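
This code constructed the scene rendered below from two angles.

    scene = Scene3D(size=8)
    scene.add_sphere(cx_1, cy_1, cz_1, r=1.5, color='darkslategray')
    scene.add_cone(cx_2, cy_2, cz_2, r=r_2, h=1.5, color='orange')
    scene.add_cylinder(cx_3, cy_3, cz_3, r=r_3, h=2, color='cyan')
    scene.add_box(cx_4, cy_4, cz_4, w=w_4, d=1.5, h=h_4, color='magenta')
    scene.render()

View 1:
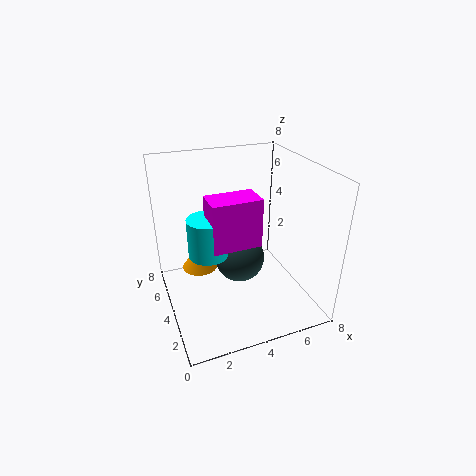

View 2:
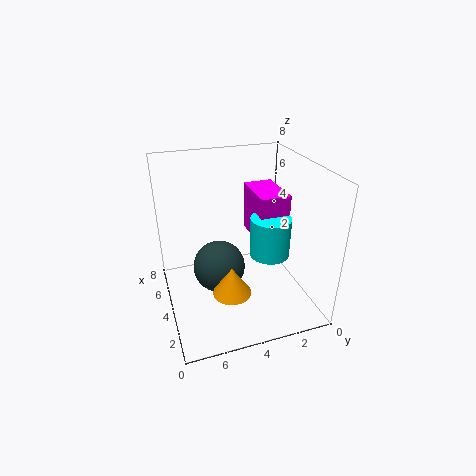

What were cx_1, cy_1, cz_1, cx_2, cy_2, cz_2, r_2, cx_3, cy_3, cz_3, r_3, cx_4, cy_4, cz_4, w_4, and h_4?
cx_1 = 4.5
cy_1 = 5
cz_1 = 2
cx_2 = 2
cy_2 = 5
cz_2 = 2
r_2 = 1
cx_3 = 2
cy_3 = 3
cz_3 = 4
r_3 = 1
cx_4 = 2
cy_4 = 2
cz_4 = 4.5
w_4 = 2.5
h_4 = 2.5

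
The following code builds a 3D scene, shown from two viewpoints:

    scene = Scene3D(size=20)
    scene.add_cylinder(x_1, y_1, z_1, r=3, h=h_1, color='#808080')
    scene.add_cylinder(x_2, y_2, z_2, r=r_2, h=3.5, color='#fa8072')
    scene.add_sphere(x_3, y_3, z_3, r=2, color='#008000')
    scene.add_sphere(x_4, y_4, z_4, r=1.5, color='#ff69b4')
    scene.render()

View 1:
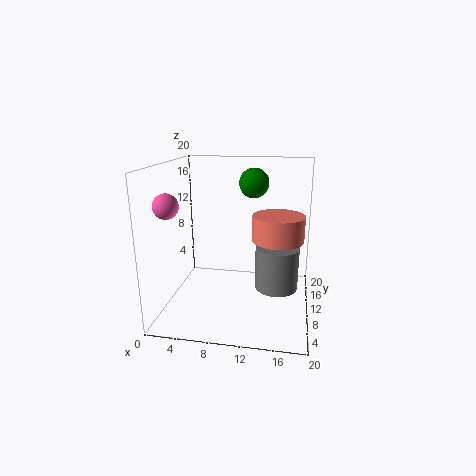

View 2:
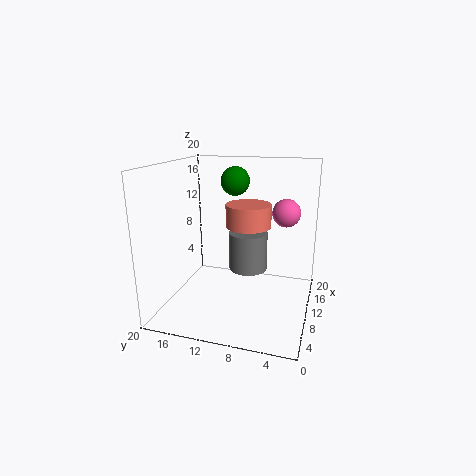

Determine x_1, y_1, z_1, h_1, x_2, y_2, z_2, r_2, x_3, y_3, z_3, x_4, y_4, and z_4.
x_1 = 15.5
y_1 = 10
z_1 = 3
h_1 = 6
x_2 = 15.5
y_2 = 10
z_2 = 10
r_2 = 3.5
x_3 = 12
y_3 = 11
z_3 = 17.5
x_4 = 3
y_4 = 2.5
z_4 = 16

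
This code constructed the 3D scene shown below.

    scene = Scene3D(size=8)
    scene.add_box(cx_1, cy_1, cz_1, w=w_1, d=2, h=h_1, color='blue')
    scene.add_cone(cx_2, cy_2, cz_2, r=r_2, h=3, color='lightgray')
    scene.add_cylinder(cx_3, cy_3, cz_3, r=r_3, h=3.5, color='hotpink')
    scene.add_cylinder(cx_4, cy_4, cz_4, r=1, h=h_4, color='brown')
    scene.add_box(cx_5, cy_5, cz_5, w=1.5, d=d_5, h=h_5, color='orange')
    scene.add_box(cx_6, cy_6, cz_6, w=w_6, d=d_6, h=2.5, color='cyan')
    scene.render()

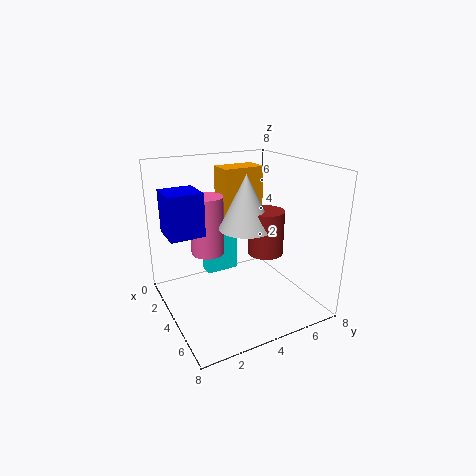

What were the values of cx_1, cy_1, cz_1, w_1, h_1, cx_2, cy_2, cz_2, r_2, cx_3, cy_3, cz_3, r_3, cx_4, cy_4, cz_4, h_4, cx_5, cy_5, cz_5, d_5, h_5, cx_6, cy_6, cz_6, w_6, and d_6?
cx_1 = 1
cy_1 = 0.5
cz_1 = 4
w_1 = 2
h_1 = 2.5
cx_2 = 4
cy_2 = 4.5
cz_2 = 4.5
r_2 = 1.5
cx_3 = 2
cy_3 = 3
cz_3 = 2.5
r_3 = 1
cx_4 = 4.5
cy_4 = 5.5
cz_4 = 3
h_4 = 2.5
cx_5 = 1
cy_5 = 4
cz_5 = 4
d_5 = 2.5
h_5 = 3.5
cx_6 = 1
cy_6 = 3
cz_6 = 1
w_6 = 1
d_6 = 2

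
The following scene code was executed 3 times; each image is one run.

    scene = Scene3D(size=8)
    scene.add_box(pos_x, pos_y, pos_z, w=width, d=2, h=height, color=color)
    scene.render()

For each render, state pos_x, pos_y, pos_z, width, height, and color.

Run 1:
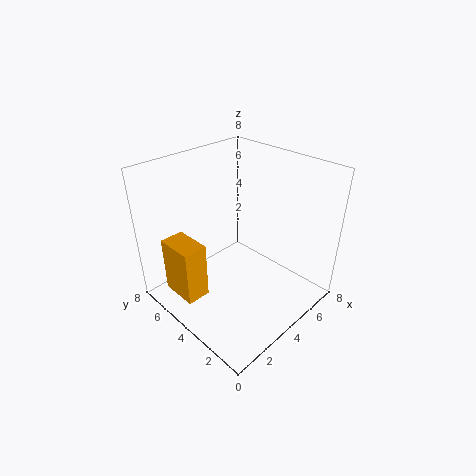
pos_x = 0.25, pos_y = 3.75, pos_z = 1.75, width = 1.25, height = 3, color = 'orange'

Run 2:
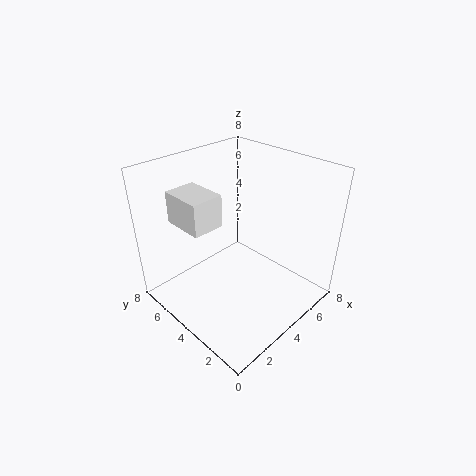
pos_x = 0.25, pos_y = 2.75, pos_z = 6.25, width = 1.5, height = 1.5, color = 'white'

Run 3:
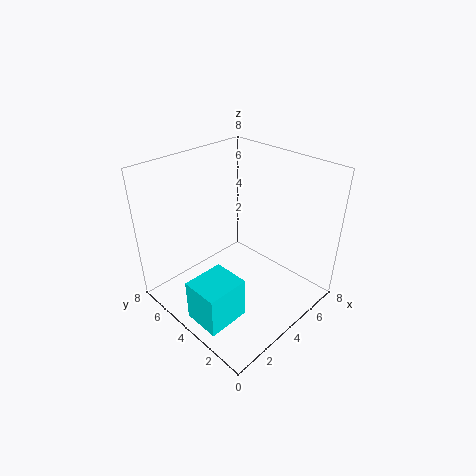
pos_x = 0.25, pos_y = 2, pos_z = 0.75, width = 2.25, height = 2.25, color = 'cyan'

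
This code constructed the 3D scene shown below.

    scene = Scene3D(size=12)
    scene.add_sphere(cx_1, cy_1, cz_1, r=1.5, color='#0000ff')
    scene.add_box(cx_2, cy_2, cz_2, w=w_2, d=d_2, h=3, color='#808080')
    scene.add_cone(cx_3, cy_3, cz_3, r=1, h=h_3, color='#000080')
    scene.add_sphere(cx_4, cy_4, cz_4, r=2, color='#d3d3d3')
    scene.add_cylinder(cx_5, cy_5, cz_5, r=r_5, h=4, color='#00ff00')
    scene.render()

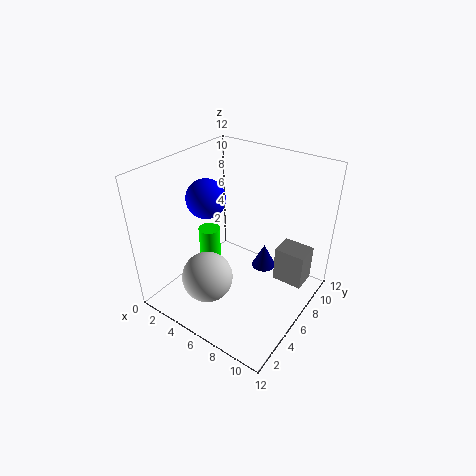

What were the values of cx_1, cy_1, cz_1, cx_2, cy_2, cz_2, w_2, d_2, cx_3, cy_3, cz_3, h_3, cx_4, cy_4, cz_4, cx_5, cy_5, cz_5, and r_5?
cx_1 = 4.5, cy_1 = 4, cz_1 = 10, cx_2 = 9, cy_2 = 7, cz_2 = 2.5, w_2 = 2.5, d_2 = 2, cx_3 = 8, cy_3 = 7, cz_3 = 3.5, h_3 = 2, cx_4 = 5.5, cy_4 = 2.5, cz_4 = 4, cx_5 = 2, cy_5 = 7, cz_5 = 1, r_5 = 1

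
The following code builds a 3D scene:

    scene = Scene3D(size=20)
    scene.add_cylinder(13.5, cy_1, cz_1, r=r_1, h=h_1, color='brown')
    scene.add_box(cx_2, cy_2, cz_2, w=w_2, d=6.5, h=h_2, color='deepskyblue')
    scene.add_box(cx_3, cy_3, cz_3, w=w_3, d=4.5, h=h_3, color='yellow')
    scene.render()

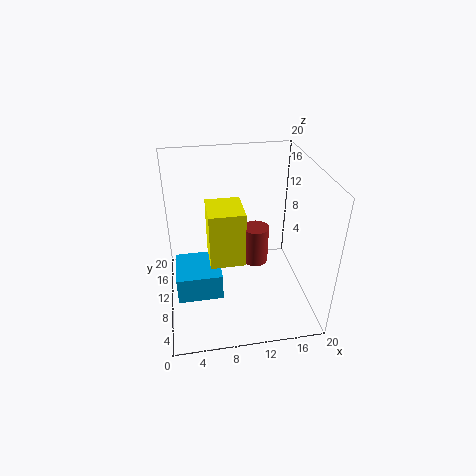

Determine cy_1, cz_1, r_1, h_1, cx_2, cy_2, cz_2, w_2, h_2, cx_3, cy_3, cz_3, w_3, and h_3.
cy_1 = 14, cz_1 = 3, r_1 = 2, h_1 = 6, cx_2 = 1, cy_2 = 8, cz_2 = 1, w_2 = 6.5, h_2 = 4, cx_3 = 5.5, cy_3 = 2, cz_3 = 11.5, w_3 = 4, h_3 = 6.5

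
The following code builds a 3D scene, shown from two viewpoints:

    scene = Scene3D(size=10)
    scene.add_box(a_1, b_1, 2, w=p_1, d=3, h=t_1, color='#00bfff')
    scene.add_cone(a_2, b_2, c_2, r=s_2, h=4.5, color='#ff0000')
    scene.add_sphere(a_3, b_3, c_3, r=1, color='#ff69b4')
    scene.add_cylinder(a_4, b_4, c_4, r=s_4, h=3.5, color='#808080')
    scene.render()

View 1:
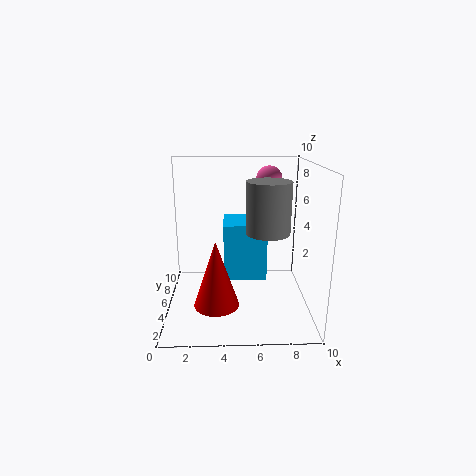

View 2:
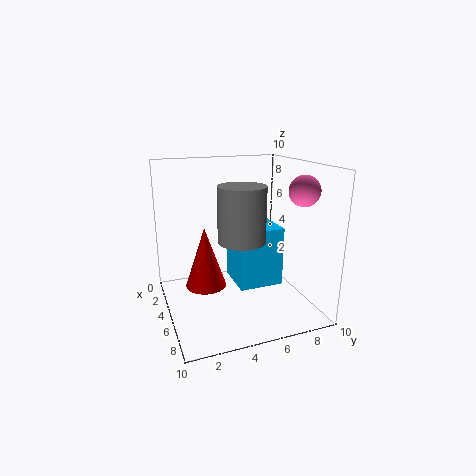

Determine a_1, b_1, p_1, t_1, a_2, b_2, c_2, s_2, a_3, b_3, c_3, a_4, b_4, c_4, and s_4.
a_1 = 4; b_1 = 4.5; p_1 = 3; t_1 = 4; a_2 = 3.5; b_2 = 3; c_2 = 1; s_2 = 1.5; a_3 = 7.5; b_3 = 8.5; c_3 = 8.5; a_4 = 7; b_4 = 4.5; c_4 = 5.5; s_4 = 1.5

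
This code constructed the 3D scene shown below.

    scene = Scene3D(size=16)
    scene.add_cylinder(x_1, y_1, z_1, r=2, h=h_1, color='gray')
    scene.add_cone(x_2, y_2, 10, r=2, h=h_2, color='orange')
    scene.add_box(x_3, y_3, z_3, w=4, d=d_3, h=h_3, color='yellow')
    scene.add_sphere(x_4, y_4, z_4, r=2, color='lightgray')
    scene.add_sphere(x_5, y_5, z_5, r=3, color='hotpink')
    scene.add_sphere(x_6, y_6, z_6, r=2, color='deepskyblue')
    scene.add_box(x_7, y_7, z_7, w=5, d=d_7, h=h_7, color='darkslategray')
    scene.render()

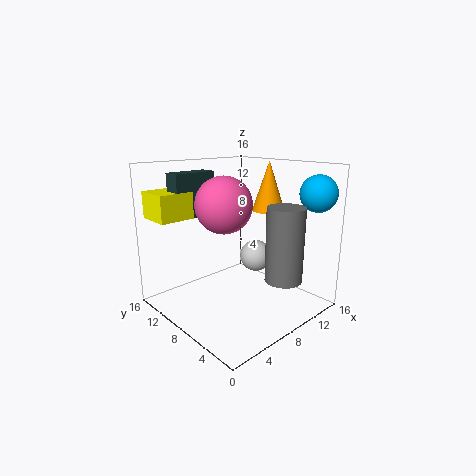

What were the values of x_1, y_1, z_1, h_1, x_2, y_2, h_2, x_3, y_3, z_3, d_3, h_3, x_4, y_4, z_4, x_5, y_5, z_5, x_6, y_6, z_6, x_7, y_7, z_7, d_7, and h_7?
x_1 = 10
y_1 = 3
z_1 = 4
h_1 = 8
x_2 = 14
y_2 = 9
h_2 = 6
x_3 = 1
y_3 = 12
z_3 = 10
d_3 = 4
h_3 = 3
x_4 = 13
y_4 = 10
z_4 = 4
x_5 = 6
y_5 = 8
z_5 = 12
x_6 = 14
y_6 = 2
z_6 = 13
x_7 = 3
y_7 = 12
z_7 = 10
d_7 = 2
h_7 = 5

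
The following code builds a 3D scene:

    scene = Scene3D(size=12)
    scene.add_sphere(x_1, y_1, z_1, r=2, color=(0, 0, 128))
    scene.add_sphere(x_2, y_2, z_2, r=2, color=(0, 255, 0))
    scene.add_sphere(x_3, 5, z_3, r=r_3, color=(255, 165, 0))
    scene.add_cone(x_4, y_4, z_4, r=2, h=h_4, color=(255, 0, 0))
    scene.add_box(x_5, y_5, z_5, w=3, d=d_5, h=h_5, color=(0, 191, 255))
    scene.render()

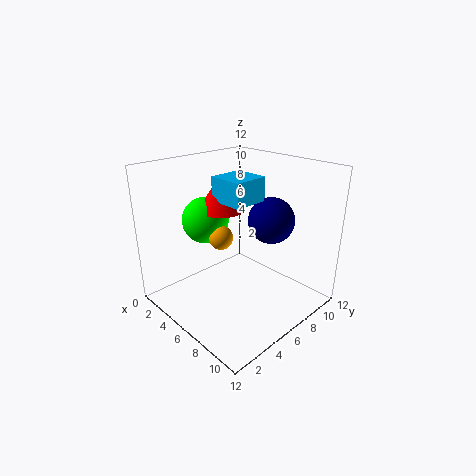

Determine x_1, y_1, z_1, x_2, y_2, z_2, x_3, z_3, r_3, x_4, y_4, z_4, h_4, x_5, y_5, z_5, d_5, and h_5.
x_1 = 7; y_1 = 9; z_1 = 7; x_2 = 3; y_2 = 5; z_2 = 7; x_3 = 5; z_3 = 6; r_3 = 1; x_4 = 4; y_4 = 6; z_4 = 8; h_4 = 3; x_5 = 4; y_5 = 5; z_5 = 9; d_5 = 3; h_5 = 2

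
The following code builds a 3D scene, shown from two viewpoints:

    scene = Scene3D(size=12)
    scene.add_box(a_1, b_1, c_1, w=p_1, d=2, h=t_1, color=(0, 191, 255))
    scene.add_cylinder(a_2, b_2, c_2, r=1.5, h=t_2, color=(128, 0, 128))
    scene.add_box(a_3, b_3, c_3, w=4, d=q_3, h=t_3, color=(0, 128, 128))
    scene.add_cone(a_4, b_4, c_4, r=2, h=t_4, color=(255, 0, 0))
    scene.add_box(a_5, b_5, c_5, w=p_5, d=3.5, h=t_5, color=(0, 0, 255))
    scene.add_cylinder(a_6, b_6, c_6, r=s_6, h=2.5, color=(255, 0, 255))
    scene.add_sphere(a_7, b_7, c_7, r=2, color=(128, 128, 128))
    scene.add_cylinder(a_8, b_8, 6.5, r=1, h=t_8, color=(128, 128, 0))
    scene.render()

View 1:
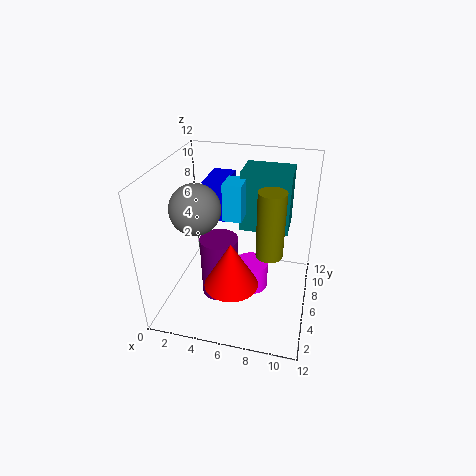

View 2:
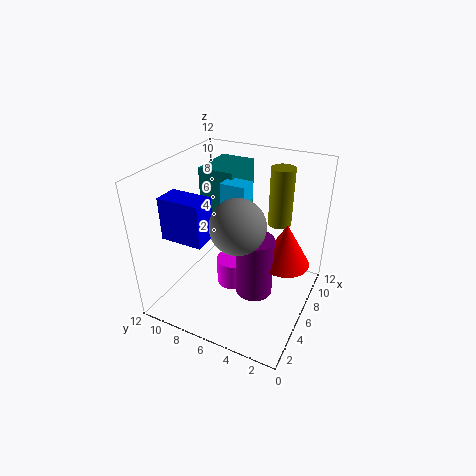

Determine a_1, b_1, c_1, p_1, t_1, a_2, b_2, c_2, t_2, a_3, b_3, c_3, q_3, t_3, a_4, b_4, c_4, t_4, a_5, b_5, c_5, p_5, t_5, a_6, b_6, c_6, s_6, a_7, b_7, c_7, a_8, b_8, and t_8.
a_1 = 5, b_1 = 5, c_1 = 8, p_1 = 1.5, t_1 = 3, a_2 = 5, b_2 = 4, c_2 = 2, t_2 = 5, a_3 = 6, b_3 = 6.5, c_3 = 6.5, q_3 = 3, t_3 = 5, a_4 = 6.5, b_4 = 2, c_4 = 4.5, t_4 = 3.5, a_5 = 2.5, b_5 = 7.5, c_5 = 6.5, p_5 = 2, t_5 = 3.5, a_6 = 7, b_6 = 7, c_6 = 0.5, s_6 = 1.5, a_7 = 3, b_7 = 4.5, c_7 = 9, a_8 = 9, b_8 = 3.5, t_8 = 5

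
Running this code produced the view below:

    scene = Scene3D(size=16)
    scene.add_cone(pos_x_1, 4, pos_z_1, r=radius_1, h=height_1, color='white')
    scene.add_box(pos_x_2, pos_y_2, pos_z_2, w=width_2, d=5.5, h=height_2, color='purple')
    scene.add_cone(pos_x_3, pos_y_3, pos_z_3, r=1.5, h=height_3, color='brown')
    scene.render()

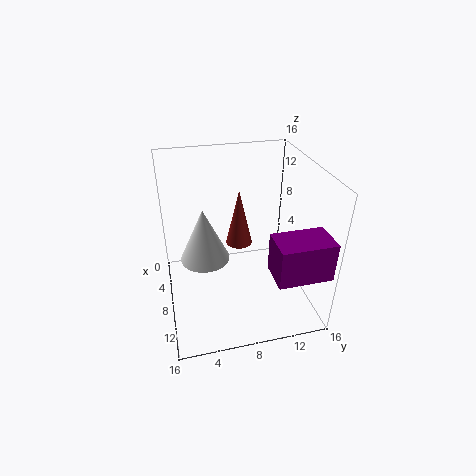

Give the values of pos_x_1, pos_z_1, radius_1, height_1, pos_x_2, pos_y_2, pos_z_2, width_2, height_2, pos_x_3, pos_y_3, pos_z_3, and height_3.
pos_x_1 = 10; pos_z_1 = 7.5; radius_1 = 2.5; height_1 = 5.5; pos_x_2 = 12.5; pos_y_2 = 10; pos_z_2 = 7; width_2 = 3.5; height_2 = 4; pos_x_3 = 6.5; pos_y_3 = 8.5; pos_z_3 = 6.5; height_3 = 6.5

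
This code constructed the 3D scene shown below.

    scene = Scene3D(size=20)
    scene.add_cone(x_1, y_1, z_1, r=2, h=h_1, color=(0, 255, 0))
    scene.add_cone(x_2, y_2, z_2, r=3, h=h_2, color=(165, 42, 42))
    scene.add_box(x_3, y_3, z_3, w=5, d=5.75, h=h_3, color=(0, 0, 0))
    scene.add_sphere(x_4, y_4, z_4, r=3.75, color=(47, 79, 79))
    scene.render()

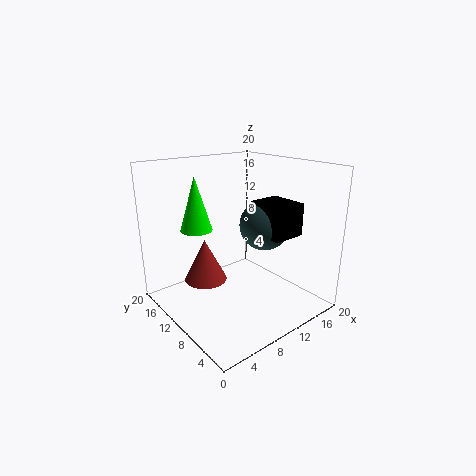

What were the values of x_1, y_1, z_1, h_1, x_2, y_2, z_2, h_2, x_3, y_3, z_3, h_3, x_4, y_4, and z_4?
x_1 = 3.75
y_1 = 10.5
z_1 = 12.5
h_1 = 6.75
x_2 = 6.25
y_2 = 12.75
z_2 = 3.75
h_2 = 6
x_3 = 13.75
y_3 = 6
z_3 = 9.5
h_3 = 4.75
x_4 = 15.5
y_4 = 10.5
z_4 = 10.5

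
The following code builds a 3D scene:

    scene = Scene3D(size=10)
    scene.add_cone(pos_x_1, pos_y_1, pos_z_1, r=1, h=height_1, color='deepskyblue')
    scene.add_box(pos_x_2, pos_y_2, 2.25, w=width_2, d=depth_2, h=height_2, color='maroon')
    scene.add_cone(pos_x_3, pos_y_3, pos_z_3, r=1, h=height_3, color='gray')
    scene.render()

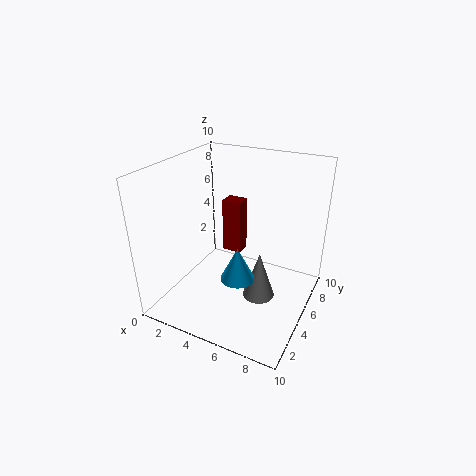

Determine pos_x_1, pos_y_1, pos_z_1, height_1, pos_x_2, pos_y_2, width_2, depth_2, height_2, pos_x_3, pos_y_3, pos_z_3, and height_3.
pos_x_1 = 6.75; pos_y_1 = 1.5; pos_z_1 = 4.5; height_1 = 2; pos_x_2 = 2.5; pos_y_2 = 7.25; width_2 = 1.5; depth_2 = 1.25; height_2 = 4.25; pos_x_3 = 7.5; pos_y_3 = 3; pos_z_3 = 2.5; height_3 = 3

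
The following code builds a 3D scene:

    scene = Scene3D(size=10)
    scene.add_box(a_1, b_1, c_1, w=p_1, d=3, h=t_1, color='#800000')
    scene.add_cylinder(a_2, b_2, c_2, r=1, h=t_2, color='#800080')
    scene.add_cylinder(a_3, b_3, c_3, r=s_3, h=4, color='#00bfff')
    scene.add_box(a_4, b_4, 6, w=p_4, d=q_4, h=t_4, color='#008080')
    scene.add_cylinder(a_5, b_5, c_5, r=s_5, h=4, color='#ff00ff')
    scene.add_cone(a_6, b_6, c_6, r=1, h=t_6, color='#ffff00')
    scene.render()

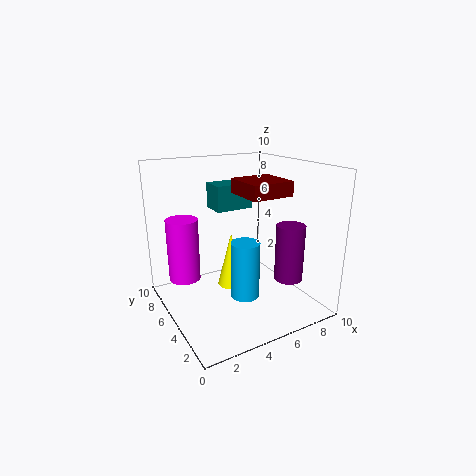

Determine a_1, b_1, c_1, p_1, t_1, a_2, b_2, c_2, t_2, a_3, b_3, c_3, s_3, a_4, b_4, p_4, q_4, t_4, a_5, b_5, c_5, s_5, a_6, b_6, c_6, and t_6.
a_1 = 5, b_1 = 3, c_1 = 8, p_1 = 3, t_1 = 1, a_2 = 8, b_2 = 3, c_2 = 2, t_2 = 4, a_3 = 5, b_3 = 4, c_3 = 1, s_3 = 1, a_4 = 5, b_4 = 8, p_4 = 3, q_4 = 2, t_4 = 2, a_5 = 1, b_5 = 5, c_5 = 3, s_5 = 1, a_6 = 5, b_6 = 6, c_6 = 1, t_6 = 4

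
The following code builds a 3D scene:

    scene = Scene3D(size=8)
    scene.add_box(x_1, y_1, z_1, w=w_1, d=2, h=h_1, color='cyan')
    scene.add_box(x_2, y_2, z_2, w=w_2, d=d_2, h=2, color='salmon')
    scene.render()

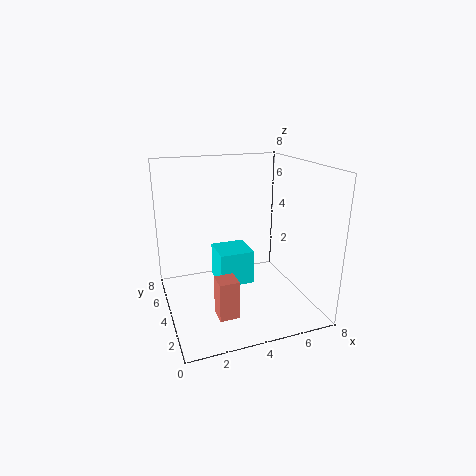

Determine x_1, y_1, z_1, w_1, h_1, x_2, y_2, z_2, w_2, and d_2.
x_1 = 3, y_1 = 4, z_1 = 1, w_1 = 2, h_1 = 2, x_2 = 2, y_2 = 1, z_2 = 1, w_2 = 1, d_2 = 1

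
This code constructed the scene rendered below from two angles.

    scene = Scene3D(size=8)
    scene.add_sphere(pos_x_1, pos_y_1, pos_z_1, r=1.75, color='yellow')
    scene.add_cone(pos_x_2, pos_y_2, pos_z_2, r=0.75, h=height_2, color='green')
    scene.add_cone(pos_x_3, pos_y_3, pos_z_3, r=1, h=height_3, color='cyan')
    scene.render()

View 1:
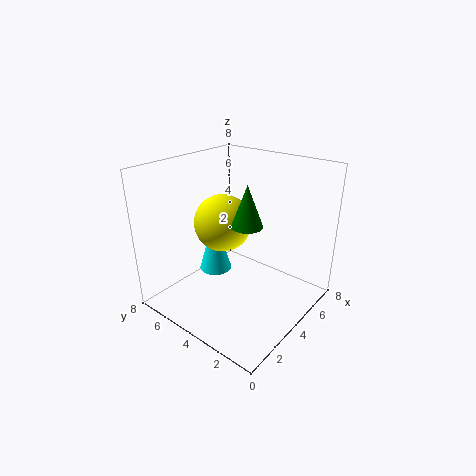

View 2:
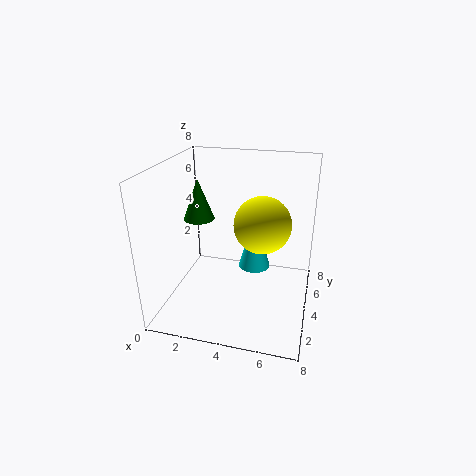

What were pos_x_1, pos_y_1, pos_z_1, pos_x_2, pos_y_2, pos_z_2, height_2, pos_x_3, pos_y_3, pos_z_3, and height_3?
pos_x_1 = 5; pos_y_1 = 6; pos_z_1 = 4; pos_x_2 = 2.5; pos_y_2 = 2.25; pos_z_2 = 5.75; height_2 = 2; pos_x_3 = 4.5; pos_y_3 = 6.25; pos_z_3 = 1; height_3 = 3.5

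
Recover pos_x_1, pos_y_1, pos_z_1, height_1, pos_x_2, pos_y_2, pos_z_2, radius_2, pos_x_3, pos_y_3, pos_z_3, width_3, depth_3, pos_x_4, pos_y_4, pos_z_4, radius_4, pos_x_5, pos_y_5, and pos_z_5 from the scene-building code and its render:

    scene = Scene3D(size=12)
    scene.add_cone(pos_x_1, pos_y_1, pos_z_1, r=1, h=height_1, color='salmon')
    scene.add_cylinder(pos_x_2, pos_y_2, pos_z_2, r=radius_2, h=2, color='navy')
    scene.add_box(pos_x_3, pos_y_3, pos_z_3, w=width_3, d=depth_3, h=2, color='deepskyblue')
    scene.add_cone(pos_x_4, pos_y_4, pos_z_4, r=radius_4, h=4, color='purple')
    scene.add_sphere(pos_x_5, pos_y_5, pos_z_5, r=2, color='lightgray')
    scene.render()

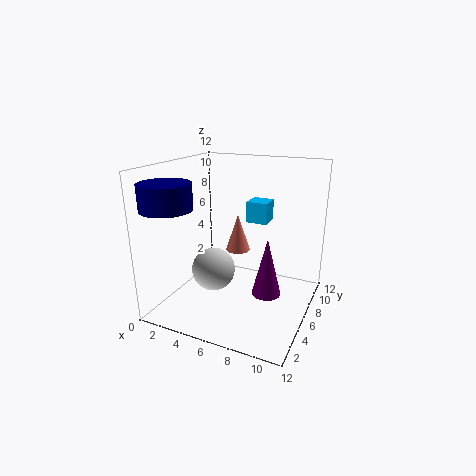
pos_x_1 = 6; pos_y_1 = 6; pos_z_1 = 5; height_1 = 3; pos_x_2 = 2; pos_y_2 = 2; pos_z_2 = 9; radius_2 = 2; pos_x_3 = 5; pos_y_3 = 10; pos_z_3 = 6; width_3 = 2; depth_3 = 2; pos_x_4 = 10; pos_y_4 = 2; pos_z_4 = 4; radius_4 = 1; pos_x_5 = 3; pos_y_5 = 7; pos_z_5 = 2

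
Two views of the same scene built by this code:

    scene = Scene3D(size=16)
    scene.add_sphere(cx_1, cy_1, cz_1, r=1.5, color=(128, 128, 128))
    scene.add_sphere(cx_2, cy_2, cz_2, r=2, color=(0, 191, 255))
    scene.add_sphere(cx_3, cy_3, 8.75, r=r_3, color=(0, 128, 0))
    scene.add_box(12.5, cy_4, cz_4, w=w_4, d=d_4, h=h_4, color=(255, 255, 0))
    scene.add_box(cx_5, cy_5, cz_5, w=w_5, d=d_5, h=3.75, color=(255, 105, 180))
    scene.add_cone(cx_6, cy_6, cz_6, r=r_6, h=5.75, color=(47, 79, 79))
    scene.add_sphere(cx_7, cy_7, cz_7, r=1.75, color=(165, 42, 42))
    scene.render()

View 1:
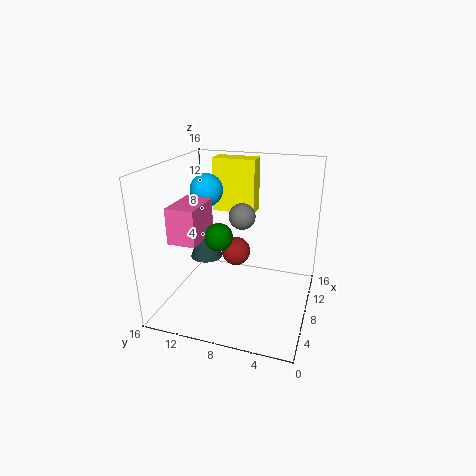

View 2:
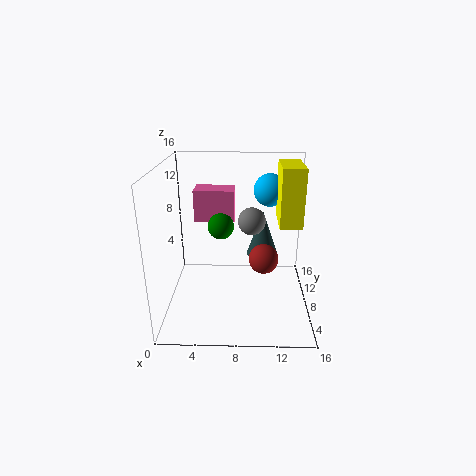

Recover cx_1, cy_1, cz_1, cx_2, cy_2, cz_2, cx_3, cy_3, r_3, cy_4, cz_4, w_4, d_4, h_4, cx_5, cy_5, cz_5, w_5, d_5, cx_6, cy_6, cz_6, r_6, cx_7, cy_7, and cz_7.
cx_1 = 9.5
cy_1 = 8
cz_1 = 10
cx_2 = 11.75
cy_2 = 13.25
cz_2 = 12
cx_3 = 6
cy_3 = 9.5
r_3 = 1.5
cy_4 = 7.5
cz_4 = 9.25
w_4 = 2.5
d_4 = 5.25
h_4 = 6.5
cx_5 = 2.75
cy_5 = 10.75
cz_5 = 8.75
w_5 = 4.75
d_5 = 3
cx_6 = 11
cy_6 = 13.25
cz_6 = 3.5
r_6 = 2
cx_7 = 11
cy_7 = 9.25
cz_7 = 4.75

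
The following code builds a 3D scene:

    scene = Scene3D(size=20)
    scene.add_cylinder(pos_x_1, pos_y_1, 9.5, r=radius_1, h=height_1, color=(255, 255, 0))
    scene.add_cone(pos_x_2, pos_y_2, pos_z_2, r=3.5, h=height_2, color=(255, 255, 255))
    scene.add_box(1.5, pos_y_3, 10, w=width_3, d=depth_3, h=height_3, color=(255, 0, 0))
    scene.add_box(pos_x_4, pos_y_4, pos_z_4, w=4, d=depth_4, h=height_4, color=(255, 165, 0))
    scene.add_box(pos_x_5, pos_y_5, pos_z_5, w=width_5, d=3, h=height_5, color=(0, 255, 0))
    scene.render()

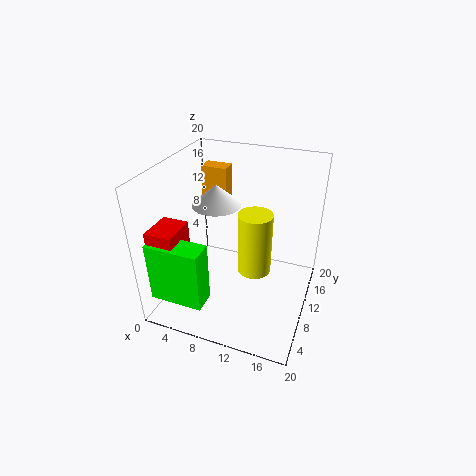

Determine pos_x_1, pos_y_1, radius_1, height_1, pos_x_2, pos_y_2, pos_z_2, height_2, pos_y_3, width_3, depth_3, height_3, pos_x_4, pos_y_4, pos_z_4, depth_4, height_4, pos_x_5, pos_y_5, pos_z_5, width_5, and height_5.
pos_x_1 = 14
pos_y_1 = 5
radius_1 = 2
height_1 = 7.5
pos_x_2 = 6
pos_y_2 = 12
pos_z_2 = 13.5
height_2 = 3
pos_y_3 = 1
width_3 = 3.5
depth_3 = 4.5
height_3 = 4
pos_x_4 = 2
pos_y_4 = 15.5
pos_z_4 = 11
depth_4 = 2.5
height_4 = 6.5
pos_x_5 = 1.5
pos_y_5 = 0.5
pos_z_5 = 4.5
width_5 = 7
height_5 = 8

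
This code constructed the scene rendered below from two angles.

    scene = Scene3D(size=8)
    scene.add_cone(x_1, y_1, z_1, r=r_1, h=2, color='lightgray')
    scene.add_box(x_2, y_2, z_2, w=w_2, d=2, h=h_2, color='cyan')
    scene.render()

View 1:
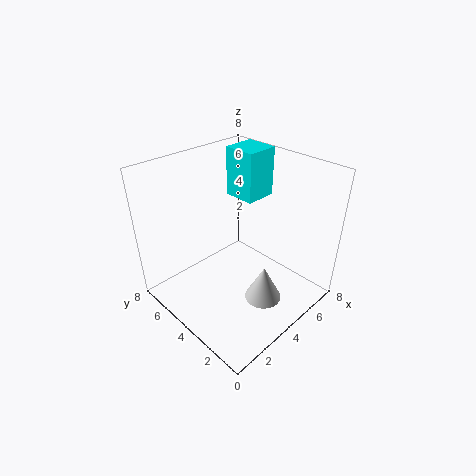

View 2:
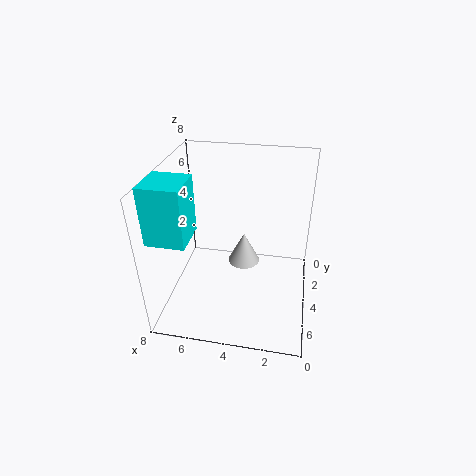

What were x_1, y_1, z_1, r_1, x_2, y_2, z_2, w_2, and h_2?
x_1 = 4, y_1 = 2, z_1 = 1, r_1 = 1, x_2 = 6, y_2 = 5, z_2 = 5, w_2 = 2, h_2 = 3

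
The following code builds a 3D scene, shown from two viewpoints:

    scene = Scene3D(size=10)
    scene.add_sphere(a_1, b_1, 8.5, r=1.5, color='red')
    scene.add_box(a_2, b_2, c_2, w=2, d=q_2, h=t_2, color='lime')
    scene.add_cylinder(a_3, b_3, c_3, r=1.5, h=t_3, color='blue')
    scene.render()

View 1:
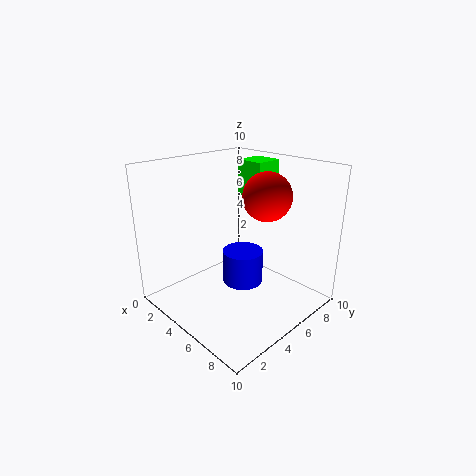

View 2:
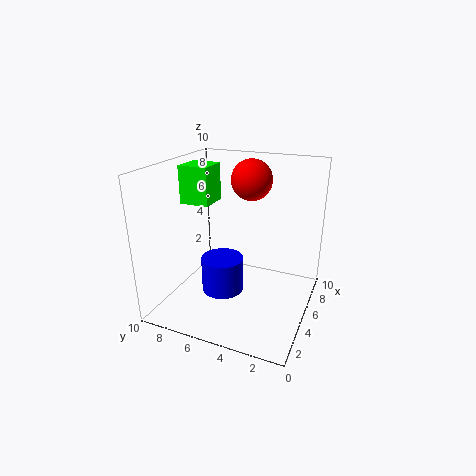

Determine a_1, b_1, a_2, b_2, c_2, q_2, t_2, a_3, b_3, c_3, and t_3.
a_1 = 7.5, b_1 = 5, a_2 = 3.5, b_2 = 6.5, c_2 = 7.5, q_2 = 2, t_2 = 2.5, a_3 = 4.5, b_3 = 6, c_3 = 1, t_3 = 2.5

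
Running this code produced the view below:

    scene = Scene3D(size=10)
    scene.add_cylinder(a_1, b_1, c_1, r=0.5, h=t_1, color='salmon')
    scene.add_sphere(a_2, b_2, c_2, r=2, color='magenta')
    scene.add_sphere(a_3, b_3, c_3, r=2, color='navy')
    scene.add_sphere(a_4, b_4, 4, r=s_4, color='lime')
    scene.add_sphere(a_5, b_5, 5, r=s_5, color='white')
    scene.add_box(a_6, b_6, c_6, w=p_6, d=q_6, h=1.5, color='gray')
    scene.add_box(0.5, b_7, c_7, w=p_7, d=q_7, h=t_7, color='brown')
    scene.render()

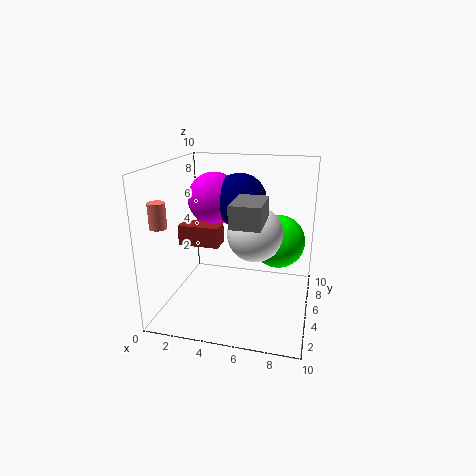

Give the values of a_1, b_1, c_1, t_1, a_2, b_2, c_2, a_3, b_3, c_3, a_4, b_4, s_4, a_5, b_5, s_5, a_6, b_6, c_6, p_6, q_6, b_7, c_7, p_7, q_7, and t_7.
a_1 = 1.5, b_1 = 0.5, c_1 = 7, t_1 = 1.5, a_2 = 2.5, b_2 = 7.5, c_2 = 7, a_3 = 4.5, b_3 = 7.5, c_3 = 7, a_4 = 7.5, b_4 = 7.5, s_4 = 2, a_5 = 6, b_5 = 6, s_5 = 2, a_6 = 5, b_6 = 2.5, c_6 = 6.5, p_6 = 2, q_6 = 3, b_7 = 5, c_7 = 4, p_7 = 3, q_7 = 1.5, t_7 = 1.5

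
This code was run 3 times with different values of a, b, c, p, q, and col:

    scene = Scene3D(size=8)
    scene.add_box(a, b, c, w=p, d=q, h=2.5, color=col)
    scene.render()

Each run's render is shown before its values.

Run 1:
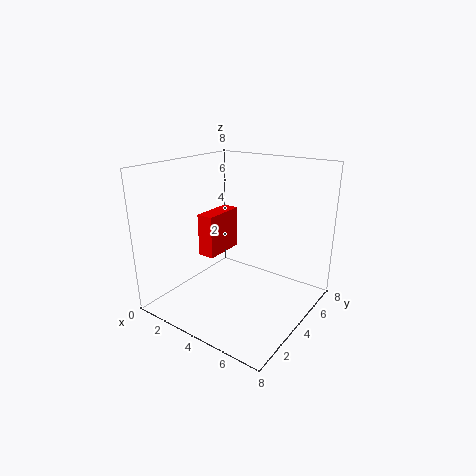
a = 1.5, b = 3.5, c = 2.5, p = 1, q = 2.5, col = 'red'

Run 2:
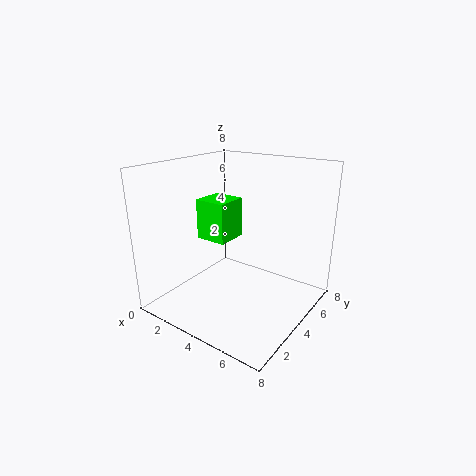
a = 0.5, b = 4.5, c = 3, p = 2, q = 2, col = 'lime'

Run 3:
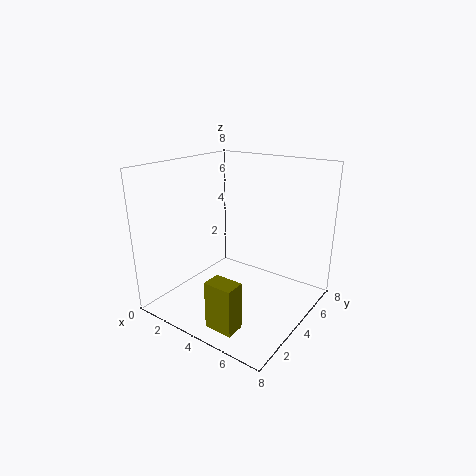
a = 4.5, b = 0.5, c = 0.5, p = 1.5, q = 1, col = 'olive'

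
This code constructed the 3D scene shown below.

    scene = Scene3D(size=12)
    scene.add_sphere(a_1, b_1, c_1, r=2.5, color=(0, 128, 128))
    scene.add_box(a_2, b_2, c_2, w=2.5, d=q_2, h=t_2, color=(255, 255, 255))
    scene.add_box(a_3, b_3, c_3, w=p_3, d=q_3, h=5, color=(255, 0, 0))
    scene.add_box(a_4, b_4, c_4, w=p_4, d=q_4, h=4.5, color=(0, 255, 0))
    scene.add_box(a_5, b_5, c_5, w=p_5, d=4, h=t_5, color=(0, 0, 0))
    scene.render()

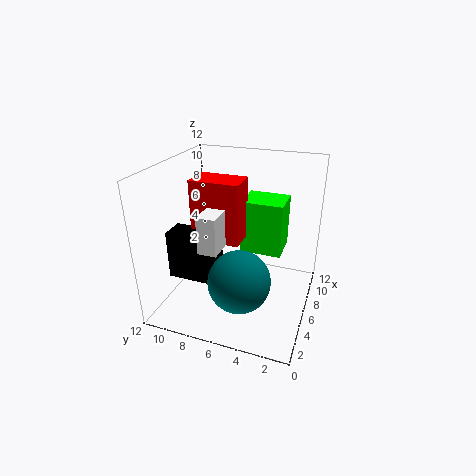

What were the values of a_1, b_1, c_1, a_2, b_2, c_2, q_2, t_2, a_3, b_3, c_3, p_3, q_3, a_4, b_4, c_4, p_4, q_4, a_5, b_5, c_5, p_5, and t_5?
a_1 = 3.5
b_1 = 5
c_1 = 3.5
a_2 = 2.5
b_2 = 6.5
c_2 = 6
q_2 = 1.5
t_2 = 3
a_3 = 4.5
b_3 = 5.5
c_3 = 6
p_3 = 2.5
q_3 = 4
a_4 = 6.5
b_4 = 2.5
c_4 = 4.5
p_4 = 3
q_4 = 3.5
a_5 = 3
b_5 = 7
c_5 = 3
p_5 = 2
t_5 = 4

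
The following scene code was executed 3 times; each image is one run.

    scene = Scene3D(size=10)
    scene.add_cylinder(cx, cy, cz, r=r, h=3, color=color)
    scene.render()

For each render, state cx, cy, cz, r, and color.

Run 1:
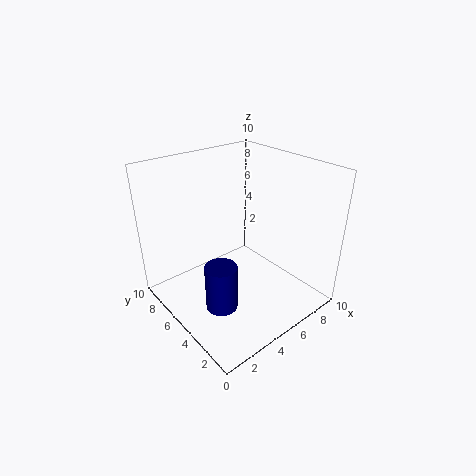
cx = 2
cy = 3
cz = 2
r = 1
color = 'navy'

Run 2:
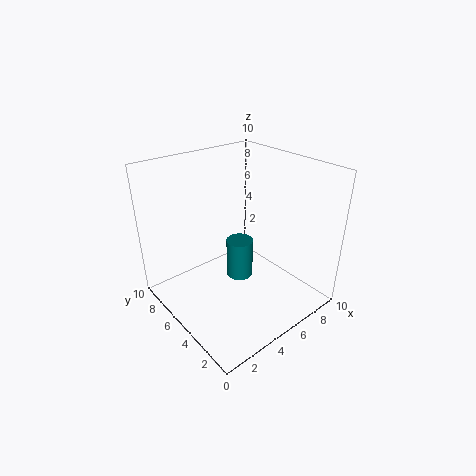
cx = 6
cy = 6
cz = 1
r = 1
color = 'teal'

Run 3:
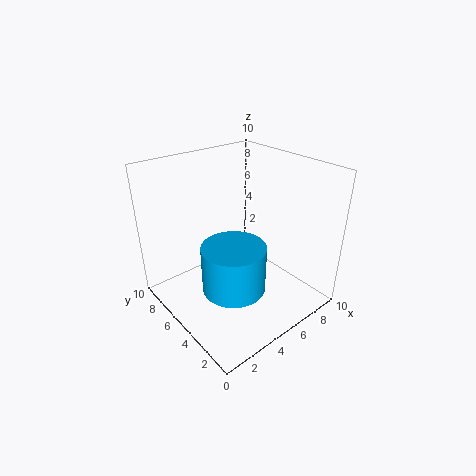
cx = 3
cy = 3
cz = 3
r = 2
color = 'deepskyblue'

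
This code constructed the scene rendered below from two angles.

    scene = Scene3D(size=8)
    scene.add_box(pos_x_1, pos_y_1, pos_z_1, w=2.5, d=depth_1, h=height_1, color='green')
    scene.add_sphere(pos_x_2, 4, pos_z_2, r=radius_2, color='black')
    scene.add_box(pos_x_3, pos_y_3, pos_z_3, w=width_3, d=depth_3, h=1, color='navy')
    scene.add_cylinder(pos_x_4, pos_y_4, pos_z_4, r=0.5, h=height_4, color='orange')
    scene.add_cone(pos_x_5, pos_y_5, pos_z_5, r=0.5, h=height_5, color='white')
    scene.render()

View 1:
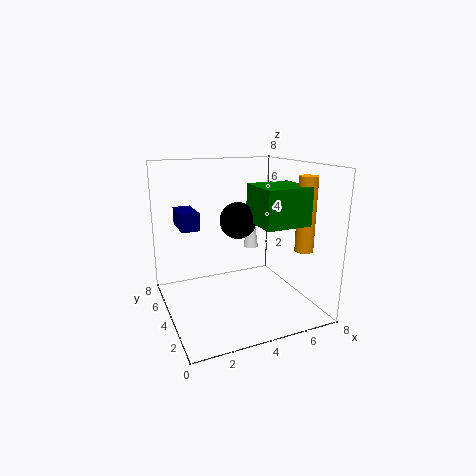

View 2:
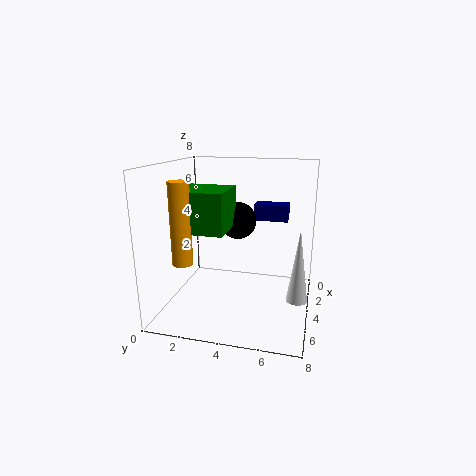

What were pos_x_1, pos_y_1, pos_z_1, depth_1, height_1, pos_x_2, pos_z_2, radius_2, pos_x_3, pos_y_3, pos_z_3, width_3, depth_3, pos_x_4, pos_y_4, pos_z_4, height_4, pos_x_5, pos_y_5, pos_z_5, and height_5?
pos_x_1 = 4.5; pos_y_1 = 1.5; pos_z_1 = 5; depth_1 = 2.5; height_1 = 2; pos_x_2 = 4; pos_z_2 = 5; radius_2 = 1; pos_x_3 = 1; pos_y_3 = 4.5; pos_z_3 = 4.5; width_3 = 1; depth_3 = 2; pos_x_4 = 7; pos_y_4 = 2; pos_z_4 = 3.5; height_4 = 4; pos_x_5 = 6.5; pos_y_5 = 7.5; pos_z_5 = 2; height_5 = 3.5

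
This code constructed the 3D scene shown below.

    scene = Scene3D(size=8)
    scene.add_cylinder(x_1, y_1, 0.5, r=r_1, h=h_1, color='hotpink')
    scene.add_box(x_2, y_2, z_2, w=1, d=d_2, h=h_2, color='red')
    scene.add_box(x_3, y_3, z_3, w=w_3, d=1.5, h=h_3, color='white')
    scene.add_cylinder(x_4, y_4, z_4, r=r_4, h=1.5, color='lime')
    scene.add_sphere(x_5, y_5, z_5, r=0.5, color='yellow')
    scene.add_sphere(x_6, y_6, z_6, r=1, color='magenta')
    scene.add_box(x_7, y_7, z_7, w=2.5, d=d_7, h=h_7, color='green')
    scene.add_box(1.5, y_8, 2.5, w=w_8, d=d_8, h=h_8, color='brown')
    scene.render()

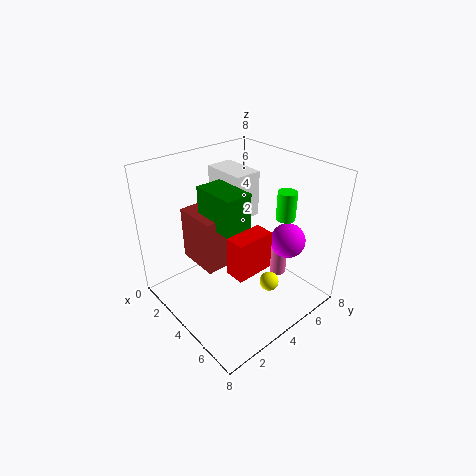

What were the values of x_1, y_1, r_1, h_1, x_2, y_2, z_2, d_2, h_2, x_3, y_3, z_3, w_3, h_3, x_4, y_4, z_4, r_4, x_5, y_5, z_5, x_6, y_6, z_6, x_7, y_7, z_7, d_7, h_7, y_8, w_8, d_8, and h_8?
x_1 = 4.5
y_1 = 7
r_1 = 0.5
h_1 = 2
x_2 = 5.5
y_2 = 2
z_2 = 3.5
d_2 = 2
h_2 = 2
x_3 = 1.5
y_3 = 4
z_3 = 5
w_3 = 2.5
h_3 = 2.5
x_4 = 6
y_4 = 5.5
z_4 = 5.5
r_4 = 0.5
x_5 = 6.5
y_5 = 4
z_5 = 2.5
x_6 = 5.5
y_6 = 6.5
z_6 = 3.5
x_7 = 2.5
y_7 = 2.5
z_7 = 5
d_7 = 1.5
h_7 = 2
y_8 = 2
w_8 = 2.5
d_8 = 2
h_8 = 3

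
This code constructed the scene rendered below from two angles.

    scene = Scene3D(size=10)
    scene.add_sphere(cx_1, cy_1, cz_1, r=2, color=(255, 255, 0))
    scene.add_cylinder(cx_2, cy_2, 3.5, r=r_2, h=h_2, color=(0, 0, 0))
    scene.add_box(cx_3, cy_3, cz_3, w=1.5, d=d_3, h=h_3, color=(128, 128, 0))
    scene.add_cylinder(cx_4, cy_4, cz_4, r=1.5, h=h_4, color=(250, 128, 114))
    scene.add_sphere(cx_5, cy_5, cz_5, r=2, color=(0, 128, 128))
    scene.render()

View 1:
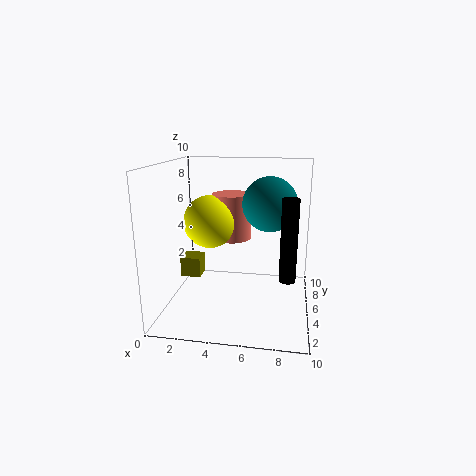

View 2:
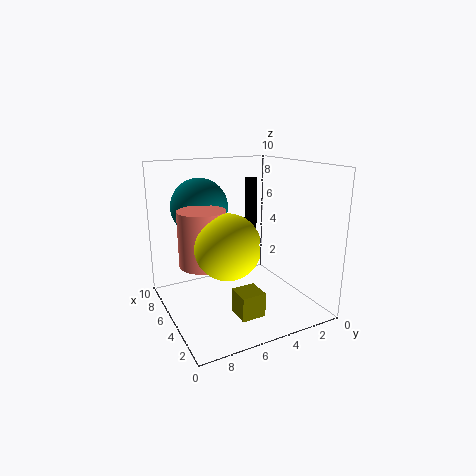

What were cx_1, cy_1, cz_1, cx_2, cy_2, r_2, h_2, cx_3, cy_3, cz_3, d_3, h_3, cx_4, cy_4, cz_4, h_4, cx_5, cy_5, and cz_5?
cx_1 = 2.5
cy_1 = 7
cz_1 = 5.5
cx_2 = 8.5
cy_2 = 2
r_2 = 0.5
h_2 = 5
cx_3 = 0.5
cy_3 = 5.5
cz_3 = 1.5
d_3 = 1.5
h_3 = 1.5
cx_4 = 4
cy_4 = 8
cz_4 = 4
h_4 = 3.5
cx_5 = 7
cy_5 = 7
cz_5 = 7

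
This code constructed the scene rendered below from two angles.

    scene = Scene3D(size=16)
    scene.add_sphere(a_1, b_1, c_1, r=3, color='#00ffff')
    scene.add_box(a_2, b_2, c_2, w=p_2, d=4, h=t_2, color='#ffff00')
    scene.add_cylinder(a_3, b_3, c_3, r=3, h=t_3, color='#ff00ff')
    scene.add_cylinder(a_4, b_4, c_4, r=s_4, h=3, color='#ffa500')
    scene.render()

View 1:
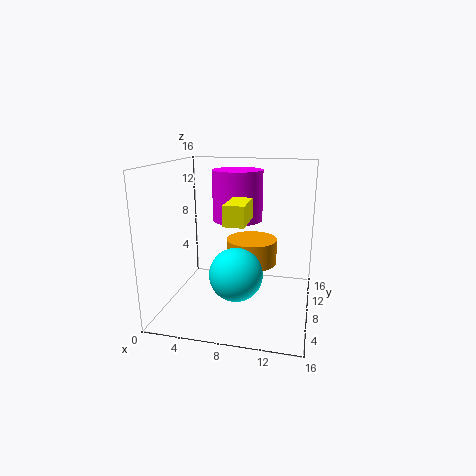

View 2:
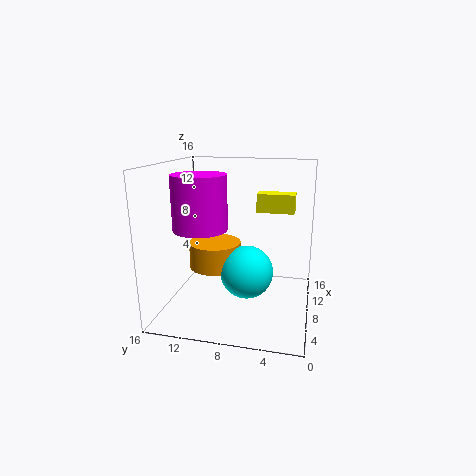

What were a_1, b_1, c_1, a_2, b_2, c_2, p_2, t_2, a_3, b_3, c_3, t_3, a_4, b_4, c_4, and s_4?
a_1 = 8
b_1 = 7
c_1 = 4
a_2 = 8
b_2 = 2
c_2 = 11
p_2 = 2
t_2 = 2
a_3 = 7
b_3 = 12
c_3 = 9
t_3 = 6
a_4 = 9
b_4 = 11
c_4 = 4
s_4 = 3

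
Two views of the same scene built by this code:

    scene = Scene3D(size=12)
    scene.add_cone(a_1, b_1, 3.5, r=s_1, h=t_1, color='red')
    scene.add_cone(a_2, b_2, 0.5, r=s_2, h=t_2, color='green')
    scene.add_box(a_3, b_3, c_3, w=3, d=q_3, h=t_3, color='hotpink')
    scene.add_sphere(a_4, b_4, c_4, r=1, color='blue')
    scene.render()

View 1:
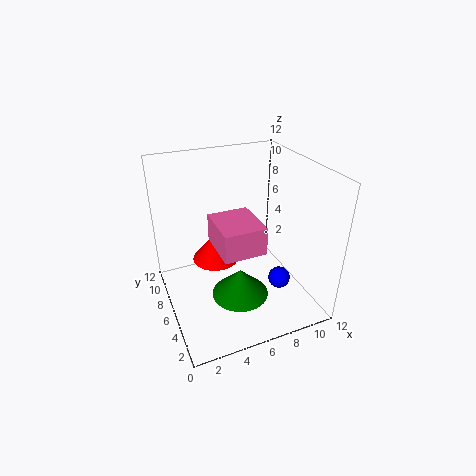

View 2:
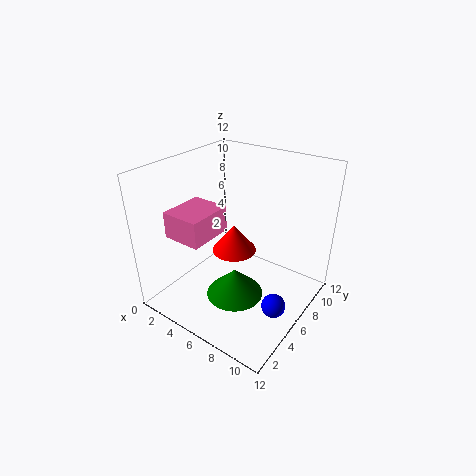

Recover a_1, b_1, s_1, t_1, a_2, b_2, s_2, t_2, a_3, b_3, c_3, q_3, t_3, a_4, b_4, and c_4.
a_1 = 4.5
b_1 = 7.5
s_1 = 2
t_1 = 2.5
a_2 = 6
b_2 = 5.5
s_2 = 2.5
t_2 = 2.5
a_3 = 3
b_3 = 1
c_3 = 7.5
q_3 = 3.5
t_3 = 2
a_4 = 10
b_4 = 5.5
c_4 = 1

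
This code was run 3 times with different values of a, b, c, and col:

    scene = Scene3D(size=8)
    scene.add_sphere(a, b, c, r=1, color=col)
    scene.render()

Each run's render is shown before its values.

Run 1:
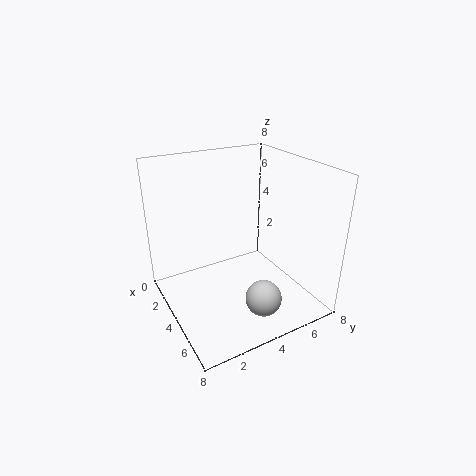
a = 6
b = 4.5
c = 1
col = 'lightgray'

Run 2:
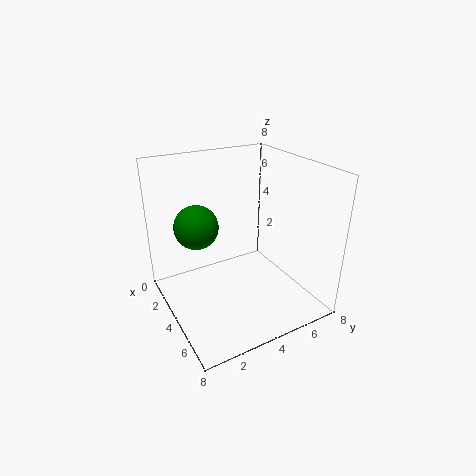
a = 5.5
b = 1
c = 6
col = 'green'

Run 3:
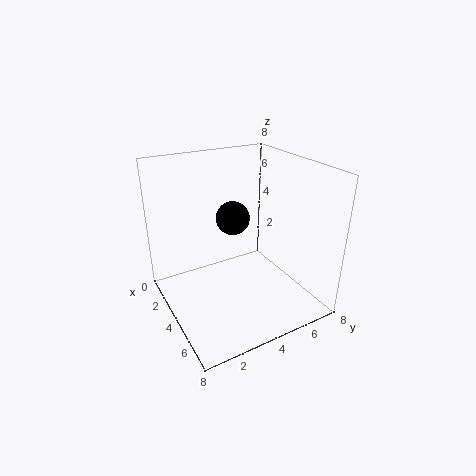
a = 2.5
b = 4.5
c = 4.5
col = 'black'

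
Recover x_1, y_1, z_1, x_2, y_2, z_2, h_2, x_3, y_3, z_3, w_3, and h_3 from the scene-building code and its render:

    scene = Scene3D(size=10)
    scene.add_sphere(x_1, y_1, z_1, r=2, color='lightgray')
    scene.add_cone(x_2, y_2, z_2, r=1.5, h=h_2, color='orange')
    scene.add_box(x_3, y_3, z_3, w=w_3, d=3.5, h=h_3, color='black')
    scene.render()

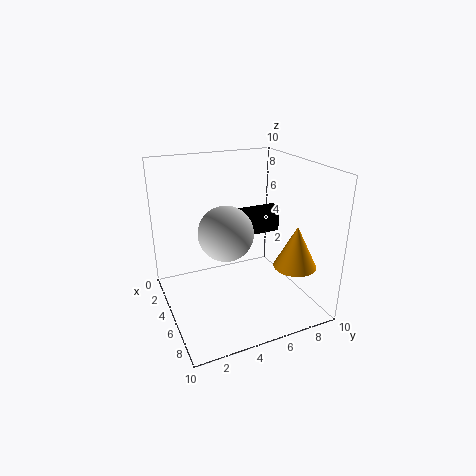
x_1 = 4; y_1 = 4.5; z_1 = 5; x_2 = 7; y_2 = 8.5; z_2 = 3; h_2 = 3; x_3 = 2; y_3 = 6; z_3 = 4; w_3 = 1; h_3 = 2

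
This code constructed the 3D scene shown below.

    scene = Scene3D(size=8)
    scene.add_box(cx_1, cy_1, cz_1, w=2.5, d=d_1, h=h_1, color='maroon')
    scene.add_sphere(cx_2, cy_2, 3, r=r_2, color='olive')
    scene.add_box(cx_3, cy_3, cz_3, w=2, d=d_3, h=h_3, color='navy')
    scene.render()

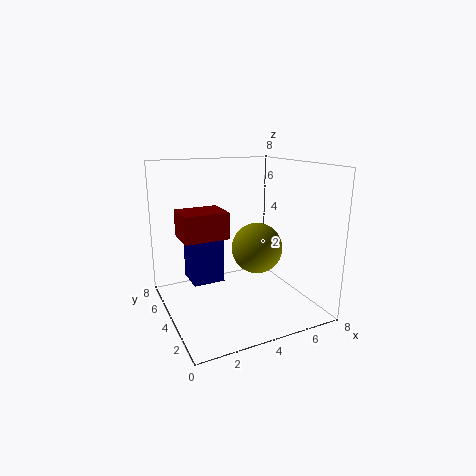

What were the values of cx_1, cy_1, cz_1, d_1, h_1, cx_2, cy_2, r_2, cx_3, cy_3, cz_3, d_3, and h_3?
cx_1 = 1; cy_1 = 4; cz_1 = 4; d_1 = 2; h_1 = 1.5; cx_2 = 5.5; cy_2 = 4.5; r_2 = 1.5; cx_3 = 2; cy_3 = 6; cz_3 = 0.5; d_3 = 2; h_3 = 3.5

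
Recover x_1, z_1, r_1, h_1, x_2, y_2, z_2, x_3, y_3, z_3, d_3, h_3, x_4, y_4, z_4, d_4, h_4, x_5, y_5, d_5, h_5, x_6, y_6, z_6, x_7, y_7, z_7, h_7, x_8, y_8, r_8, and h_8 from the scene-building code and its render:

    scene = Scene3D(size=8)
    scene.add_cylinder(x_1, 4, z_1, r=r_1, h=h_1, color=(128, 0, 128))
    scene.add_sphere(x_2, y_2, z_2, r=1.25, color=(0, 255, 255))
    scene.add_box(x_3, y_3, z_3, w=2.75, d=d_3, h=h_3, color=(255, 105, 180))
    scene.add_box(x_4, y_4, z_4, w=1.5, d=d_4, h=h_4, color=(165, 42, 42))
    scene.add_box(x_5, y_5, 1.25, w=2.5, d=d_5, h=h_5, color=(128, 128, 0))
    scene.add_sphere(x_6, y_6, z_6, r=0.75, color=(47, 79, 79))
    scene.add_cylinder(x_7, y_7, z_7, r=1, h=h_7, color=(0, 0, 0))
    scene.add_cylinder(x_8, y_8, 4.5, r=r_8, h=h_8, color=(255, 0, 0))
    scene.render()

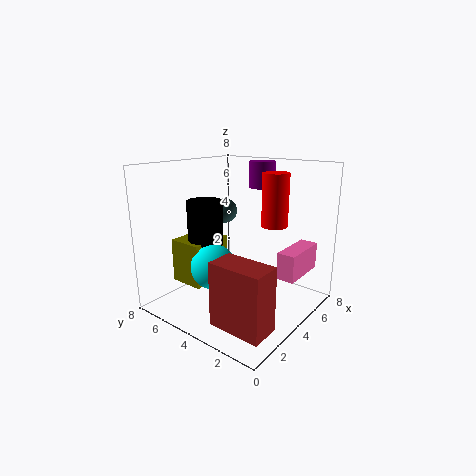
x_1 = 6.25, z_1 = 6.5, r_1 = 0.75, h_1 = 1.5, x_2 = 2.75, y_2 = 4.75, z_2 = 2.5, x_3 = 4.5, y_3 = 0.75, z_3 = 2, d_3 = 1, h_3 = 1.5, x_4 = 0.5, y_4 = 0.25, z_4 = 0.75, d_4 = 2.75, h_4 = 3.25, x_5 = 2, y_5 = 5.25, d_5 = 2, h_5 = 2.5, x_6 = 5.25, y_6 = 6, z_6 = 5, x_7 = 3.25, y_7 = 5.75, z_7 = 3.5, h_7 = 2.5, x_8 = 5.75, y_8 = 2.75, r_8 = 0.75, h_8 = 3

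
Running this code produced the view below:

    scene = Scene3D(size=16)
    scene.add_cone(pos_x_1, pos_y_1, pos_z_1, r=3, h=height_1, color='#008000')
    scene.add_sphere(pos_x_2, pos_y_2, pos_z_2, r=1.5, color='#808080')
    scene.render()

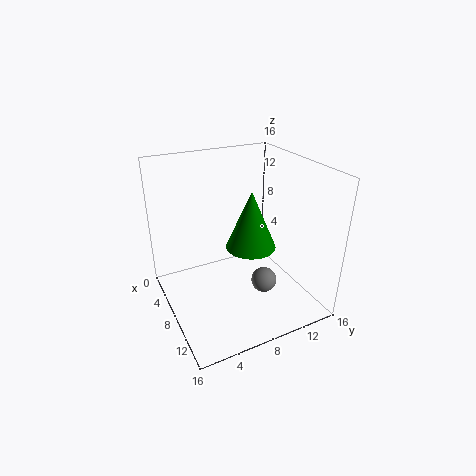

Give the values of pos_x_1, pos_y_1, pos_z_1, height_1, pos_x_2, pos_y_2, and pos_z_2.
pos_x_1 = 6.5; pos_y_1 = 10.5; pos_z_1 = 5.5; height_1 = 7; pos_x_2 = 9; pos_y_2 = 11; pos_z_2 = 2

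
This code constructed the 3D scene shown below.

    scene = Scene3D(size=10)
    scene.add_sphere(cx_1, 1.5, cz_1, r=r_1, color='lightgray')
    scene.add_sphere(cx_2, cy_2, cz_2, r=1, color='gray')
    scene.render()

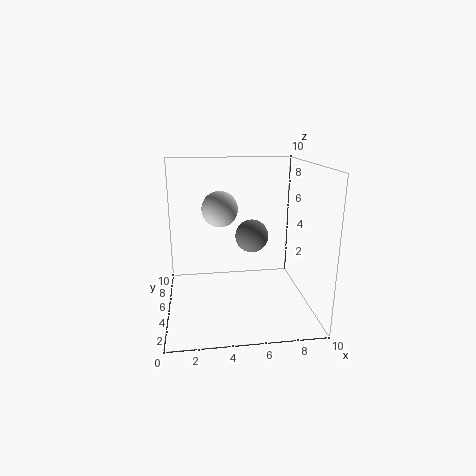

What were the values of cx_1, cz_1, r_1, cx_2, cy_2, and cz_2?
cx_1 = 3.5; cz_1 = 8; r_1 = 1; cx_2 = 5.5; cy_2 = 2.5; cz_2 = 6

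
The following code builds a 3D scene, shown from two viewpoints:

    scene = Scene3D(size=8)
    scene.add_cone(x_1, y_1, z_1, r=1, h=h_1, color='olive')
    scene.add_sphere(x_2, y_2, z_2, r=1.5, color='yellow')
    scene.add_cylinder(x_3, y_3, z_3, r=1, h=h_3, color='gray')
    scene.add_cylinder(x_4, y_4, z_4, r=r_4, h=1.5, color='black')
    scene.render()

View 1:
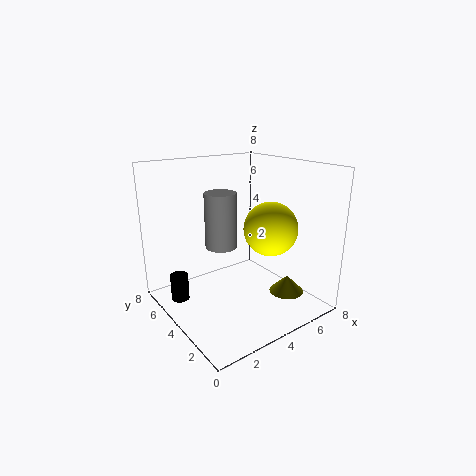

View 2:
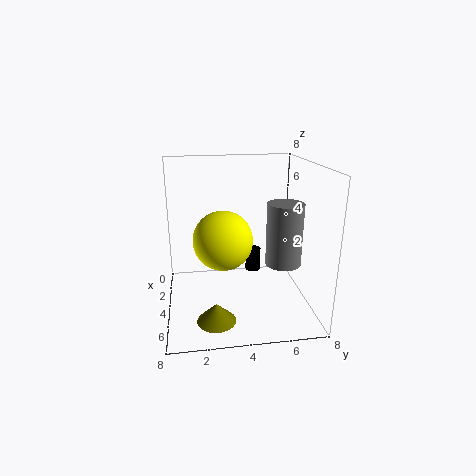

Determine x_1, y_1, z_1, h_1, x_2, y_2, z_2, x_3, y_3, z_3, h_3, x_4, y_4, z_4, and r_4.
x_1 = 6.5, y_1 = 2.5, z_1 = 0.5, h_1 = 1, x_2 = 5.5, y_2 = 3, z_2 = 4.5, x_3 = 4.5, y_3 = 6.5, z_3 = 2.5, h_3 = 3.5, x_4 = 1, y_4 = 5.5, z_4 = 0.5, r_4 = 0.5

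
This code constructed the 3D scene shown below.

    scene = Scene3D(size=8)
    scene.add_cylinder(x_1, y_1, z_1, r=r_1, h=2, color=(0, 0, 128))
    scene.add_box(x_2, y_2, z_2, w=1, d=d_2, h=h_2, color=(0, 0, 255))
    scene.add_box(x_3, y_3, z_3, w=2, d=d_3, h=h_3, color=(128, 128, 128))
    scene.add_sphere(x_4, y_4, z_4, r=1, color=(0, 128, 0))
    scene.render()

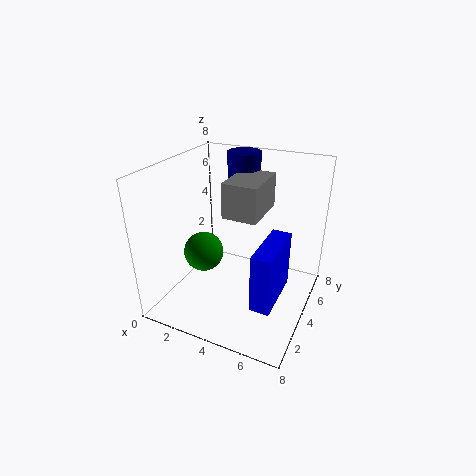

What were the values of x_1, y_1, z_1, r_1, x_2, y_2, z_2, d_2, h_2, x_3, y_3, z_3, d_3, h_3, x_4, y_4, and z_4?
x_1 = 3
y_1 = 7
z_1 = 6
r_1 = 1
x_2 = 6
y_2 = 1
z_2 = 2
d_2 = 3
h_2 = 3
x_3 = 3
y_3 = 4
z_3 = 5
d_3 = 3
h_3 = 2
x_4 = 3
y_4 = 2
z_4 = 4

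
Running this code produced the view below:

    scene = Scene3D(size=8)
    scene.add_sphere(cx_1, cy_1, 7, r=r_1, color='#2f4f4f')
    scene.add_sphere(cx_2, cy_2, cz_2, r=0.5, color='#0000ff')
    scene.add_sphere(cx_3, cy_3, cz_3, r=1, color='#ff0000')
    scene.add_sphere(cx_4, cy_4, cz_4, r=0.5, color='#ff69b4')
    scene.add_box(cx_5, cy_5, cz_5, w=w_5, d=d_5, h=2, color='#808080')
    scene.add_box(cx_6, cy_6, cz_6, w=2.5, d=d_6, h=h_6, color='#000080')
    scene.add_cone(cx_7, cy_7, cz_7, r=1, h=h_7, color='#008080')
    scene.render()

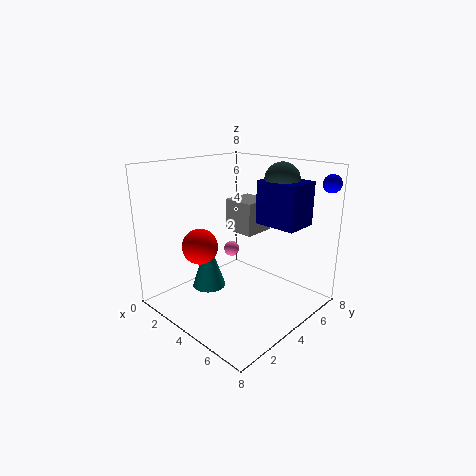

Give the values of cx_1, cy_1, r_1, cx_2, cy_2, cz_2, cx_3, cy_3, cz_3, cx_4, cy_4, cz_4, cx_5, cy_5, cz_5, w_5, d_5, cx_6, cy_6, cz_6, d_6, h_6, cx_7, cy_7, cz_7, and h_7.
cx_1 = 5; cy_1 = 6.5; r_1 = 1; cx_2 = 7.5; cy_2 = 7.5; cz_2 = 7; cx_3 = 2.5; cy_3 = 2.5; cz_3 = 3.5; cx_4 = 1.5; cy_4 = 6; cz_4 = 2; cx_5 = 1.5; cy_5 = 5.5; cz_5 = 3.5; w_5 = 2; d_5 = 2; cx_6 = 4; cy_6 = 5.5; cz_6 = 4.5; d_6 = 2; h_6 = 2.5; cx_7 = 2; cy_7 = 3.5; cz_7 = 0.5; h_7 = 3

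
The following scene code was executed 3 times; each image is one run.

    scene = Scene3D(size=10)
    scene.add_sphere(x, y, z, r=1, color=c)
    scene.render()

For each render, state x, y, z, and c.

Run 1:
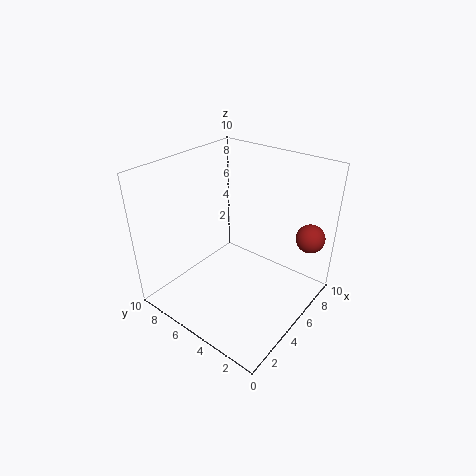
x = 8, y = 1, z = 5, c = 'brown'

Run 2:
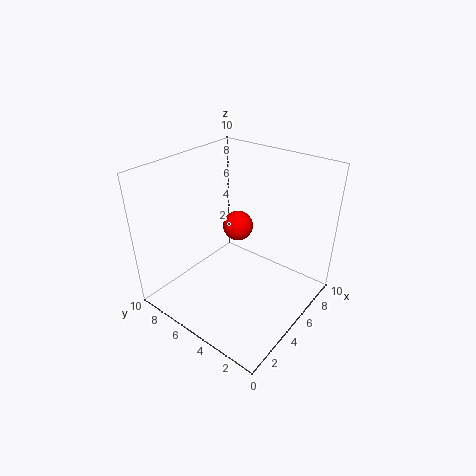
x = 5, y = 5, z = 6, c = 'red'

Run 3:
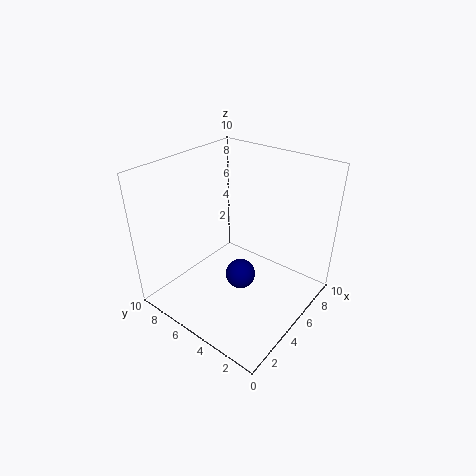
x = 4, y = 4, z = 3, c = 'navy'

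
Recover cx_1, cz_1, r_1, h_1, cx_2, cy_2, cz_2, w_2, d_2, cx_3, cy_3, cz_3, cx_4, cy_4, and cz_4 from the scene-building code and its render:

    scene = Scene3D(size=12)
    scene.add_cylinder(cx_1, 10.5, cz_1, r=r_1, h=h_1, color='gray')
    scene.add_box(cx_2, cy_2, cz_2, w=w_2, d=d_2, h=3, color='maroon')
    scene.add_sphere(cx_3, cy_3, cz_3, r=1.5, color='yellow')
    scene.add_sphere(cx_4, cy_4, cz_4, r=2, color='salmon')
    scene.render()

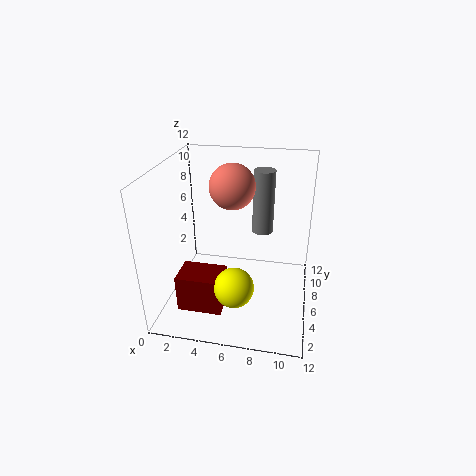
cx_1 = 7.5, cz_1 = 4.5, r_1 = 1, h_1 = 6, cx_2 = 2, cy_2 = 1.5, cz_2 = 1.5, w_2 = 3.5, d_2 = 2.5, cx_3 = 6.5, cy_3 = 2, cz_3 = 4, cx_4 = 5, cy_4 = 8.5, cz_4 = 9.5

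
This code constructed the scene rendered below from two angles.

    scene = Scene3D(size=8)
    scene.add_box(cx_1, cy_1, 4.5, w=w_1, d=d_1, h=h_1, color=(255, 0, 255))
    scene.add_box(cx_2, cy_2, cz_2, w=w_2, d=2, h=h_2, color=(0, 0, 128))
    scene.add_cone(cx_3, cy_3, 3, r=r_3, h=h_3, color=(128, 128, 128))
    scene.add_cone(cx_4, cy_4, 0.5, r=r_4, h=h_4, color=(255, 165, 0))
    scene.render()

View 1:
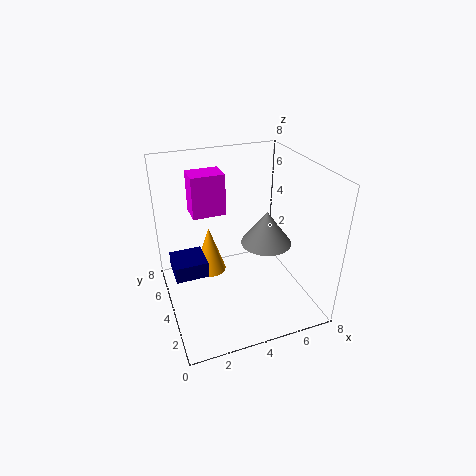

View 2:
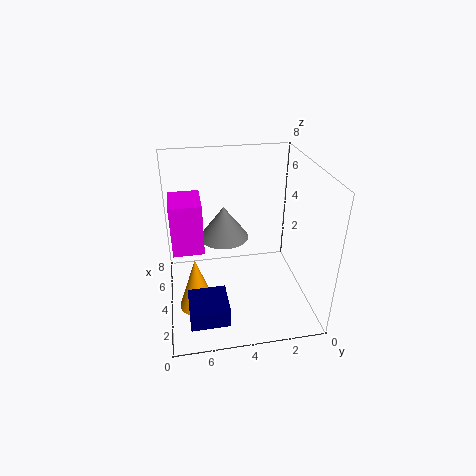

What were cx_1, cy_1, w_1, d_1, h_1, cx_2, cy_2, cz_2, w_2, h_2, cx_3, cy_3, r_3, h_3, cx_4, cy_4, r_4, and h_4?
cx_1 = 2; cy_1 = 6; w_1 = 2; d_1 = 1.5; h_1 = 2.5; cx_2 = 0.5; cy_2 = 5; cz_2 = 1; w_2 = 2; h_2 = 1; cx_3 = 6; cy_3 = 4.5; r_3 = 1.5; h_3 = 2; cx_4 = 3; cy_4 = 6.5; r_4 = 1; h_4 = 3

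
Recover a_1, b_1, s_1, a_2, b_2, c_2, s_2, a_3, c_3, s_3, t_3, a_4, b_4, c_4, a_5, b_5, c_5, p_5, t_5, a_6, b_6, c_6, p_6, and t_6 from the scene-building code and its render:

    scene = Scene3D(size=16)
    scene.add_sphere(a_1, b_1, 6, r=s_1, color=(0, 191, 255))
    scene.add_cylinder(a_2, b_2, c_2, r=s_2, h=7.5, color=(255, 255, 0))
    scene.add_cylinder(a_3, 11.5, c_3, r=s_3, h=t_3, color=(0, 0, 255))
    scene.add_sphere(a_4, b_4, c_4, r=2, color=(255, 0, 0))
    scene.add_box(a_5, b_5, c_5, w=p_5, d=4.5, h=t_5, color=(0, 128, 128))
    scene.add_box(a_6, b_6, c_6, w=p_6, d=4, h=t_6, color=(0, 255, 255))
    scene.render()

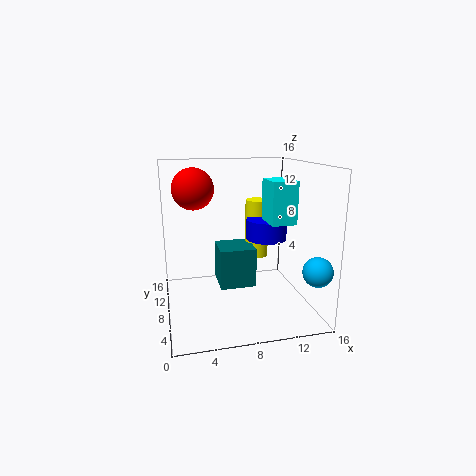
a_1 = 14.5
b_1 = 1.5
s_1 = 1.5
a_2 = 12
b_2 = 14
c_2 = 3.5
s_2 = 1.5
a_3 = 12.5
c_3 = 6.5
s_3 = 2.5
t_3 = 2.5
a_4 = 3
b_4 = 5.5
c_4 = 14
a_5 = 6.5
b_5 = 10.5
c_5 = 0.5
p_5 = 4.5
t_5 = 5
a_6 = 12
b_6 = 8
c_6 = 9
p_6 = 3
t_6 = 5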